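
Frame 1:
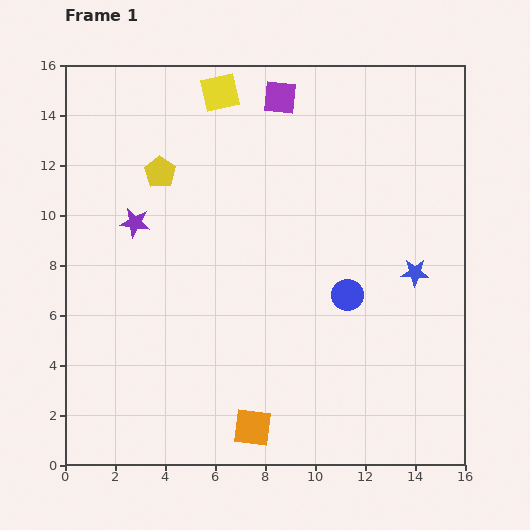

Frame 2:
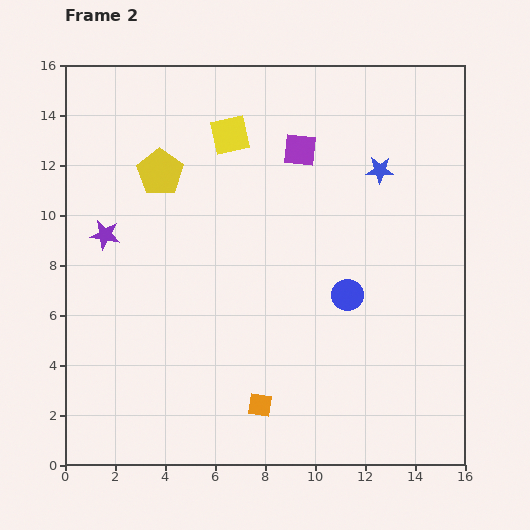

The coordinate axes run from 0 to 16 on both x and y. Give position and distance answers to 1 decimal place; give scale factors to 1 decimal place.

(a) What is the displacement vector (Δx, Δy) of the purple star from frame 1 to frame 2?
(-1.2, -0.5)

The purple star was at (2.8, 9.7) in frame 1 and (1.6, 9.2) in frame 2.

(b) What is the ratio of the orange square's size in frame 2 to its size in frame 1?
0.6×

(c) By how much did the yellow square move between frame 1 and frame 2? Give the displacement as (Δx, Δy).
(0.4, -1.7)

The yellow square was at (6.2, 14.9) in frame 1 and (6.6, 13.2) in frame 2.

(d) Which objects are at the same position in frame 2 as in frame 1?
the yellow pentagon, the blue circle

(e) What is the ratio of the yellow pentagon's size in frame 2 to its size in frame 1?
1.5×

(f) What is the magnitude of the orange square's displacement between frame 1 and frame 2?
0.9

The orange square moved from (7.5, 1.5) to (7.8, 2.4), a distance of √(0.3² + 0.9²) ≈ 0.9.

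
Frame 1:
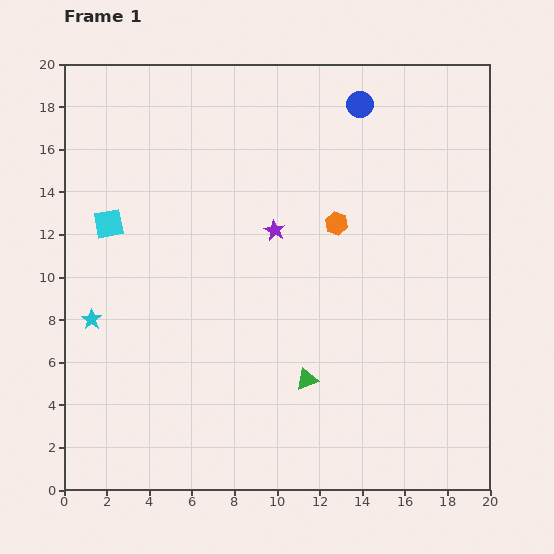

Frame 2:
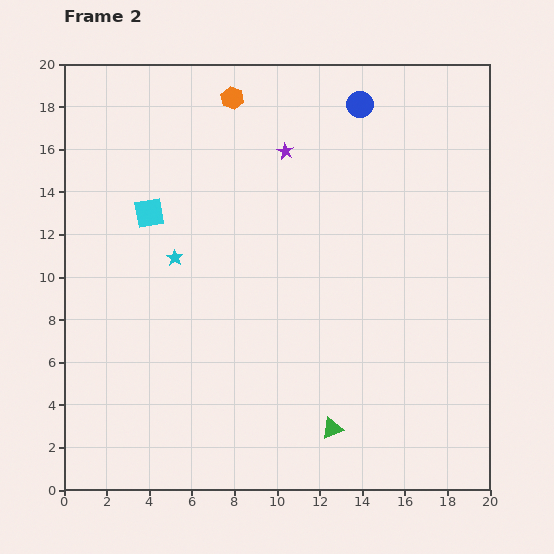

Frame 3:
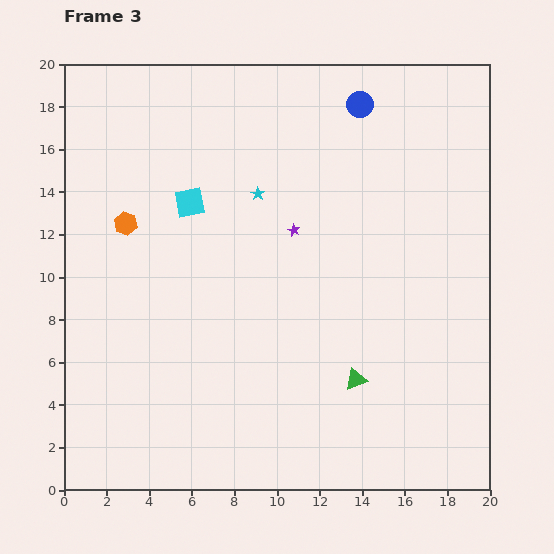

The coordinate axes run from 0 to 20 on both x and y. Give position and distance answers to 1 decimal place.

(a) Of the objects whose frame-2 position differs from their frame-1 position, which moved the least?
the cyan square

(moved 2.0)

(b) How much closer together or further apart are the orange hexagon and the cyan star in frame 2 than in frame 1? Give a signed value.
-4.3

Distance in frame 1: 12.3. Distance in frame 2: 8.0.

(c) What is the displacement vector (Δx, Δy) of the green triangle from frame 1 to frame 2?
(1.2, -2.3)

The green triangle was at (11.4, 5.2) in frame 1 and (12.6, 2.9) in frame 2.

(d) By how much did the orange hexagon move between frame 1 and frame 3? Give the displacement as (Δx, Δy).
(-9.9, 0.0)

The orange hexagon was at (12.8, 12.5) in frame 1 and (2.9, 12.5) in frame 3.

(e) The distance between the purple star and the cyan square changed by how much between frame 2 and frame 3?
-1.9

Distance in frame 2: 7.0. Distance in frame 3: 5.1.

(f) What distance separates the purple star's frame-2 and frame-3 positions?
3.7

The purple star moved from (10.4, 15.9) to (10.8, 12.2), a distance of √(0.4² + 3.7²) ≈ 3.7.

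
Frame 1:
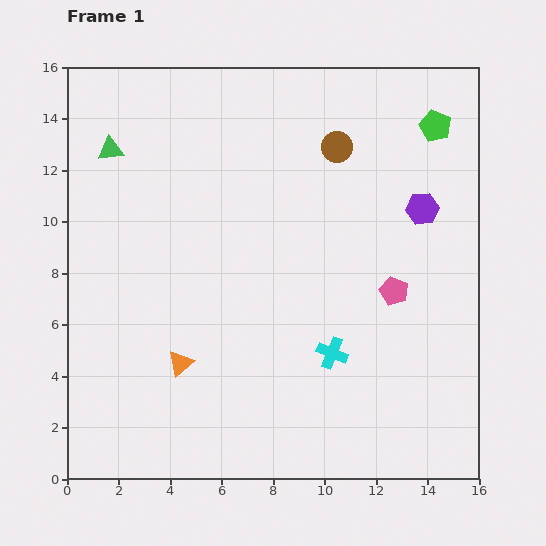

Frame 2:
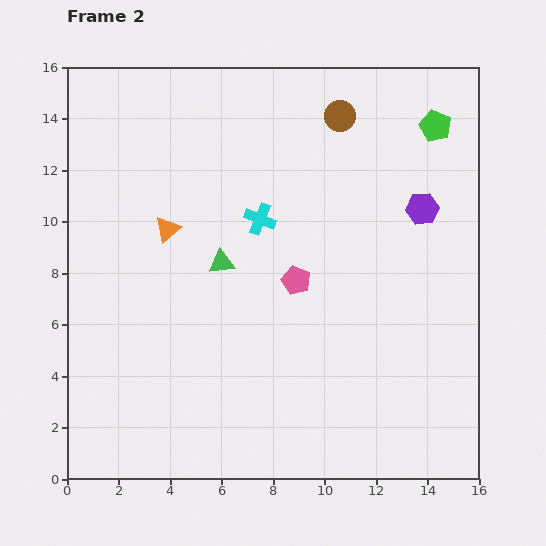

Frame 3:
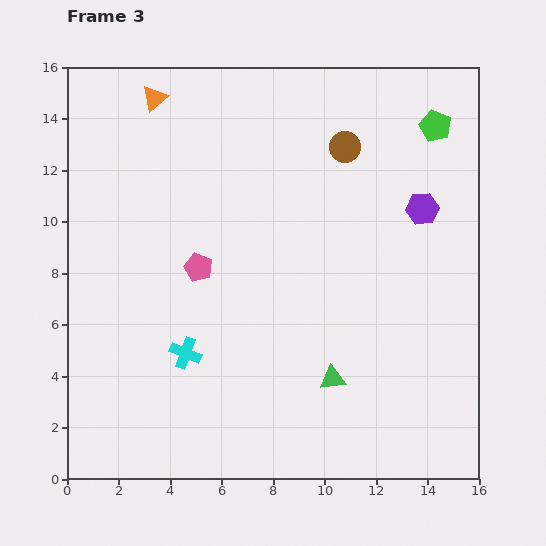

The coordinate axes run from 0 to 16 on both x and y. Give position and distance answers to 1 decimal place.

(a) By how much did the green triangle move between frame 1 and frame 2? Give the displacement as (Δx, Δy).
(4.3, -4.4)

The green triangle was at (1.7, 12.8) in frame 1 and (6.0, 8.4) in frame 2.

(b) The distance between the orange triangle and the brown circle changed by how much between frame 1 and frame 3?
-2.8

Distance in frame 1: 10.4. Distance in frame 3: 7.6.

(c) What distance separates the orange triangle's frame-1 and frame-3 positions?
10.3

The orange triangle moved from (4.4, 4.5) to (3.4, 14.8), a distance of √(1.0² + 10.3²) ≈ 10.3.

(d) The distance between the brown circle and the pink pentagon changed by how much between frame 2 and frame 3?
+0.8

Distance in frame 2: 6.6. Distance in frame 3: 7.4.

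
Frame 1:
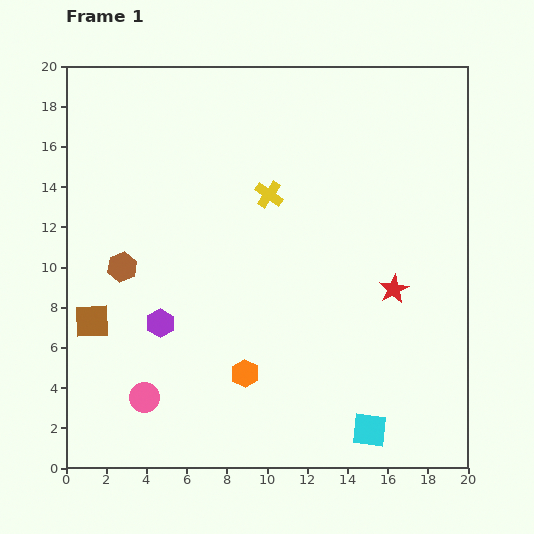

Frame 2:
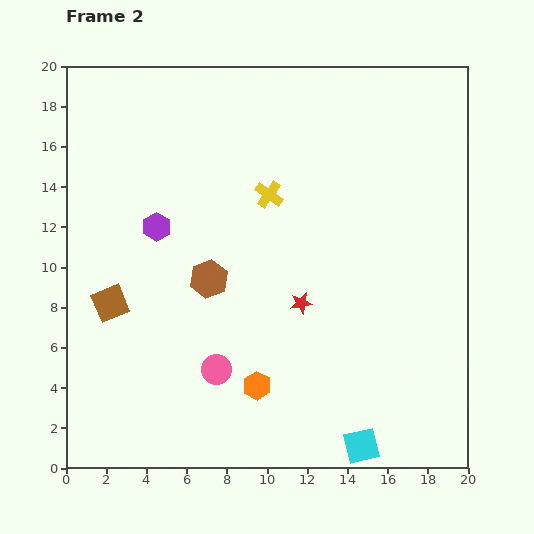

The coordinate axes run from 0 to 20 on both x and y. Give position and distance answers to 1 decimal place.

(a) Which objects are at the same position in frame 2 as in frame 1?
the yellow cross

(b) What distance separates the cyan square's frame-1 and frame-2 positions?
0.9

The cyan square moved from (15.1, 1.9) to (14.7, 1.1), a distance of √(0.4² + 0.8²) ≈ 0.9.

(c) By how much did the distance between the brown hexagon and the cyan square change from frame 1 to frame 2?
-3.4

Distance in frame 1: 14.7. Distance in frame 2: 11.3.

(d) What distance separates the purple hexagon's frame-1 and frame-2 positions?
4.8

The purple hexagon moved from (4.7, 7.2) to (4.5, 12.0), a distance of √(0.2² + 4.8²) ≈ 4.8.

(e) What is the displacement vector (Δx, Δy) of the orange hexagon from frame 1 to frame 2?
(0.6, -0.6)

The orange hexagon was at (8.9, 4.7) in frame 1 and (9.5, 4.1) in frame 2.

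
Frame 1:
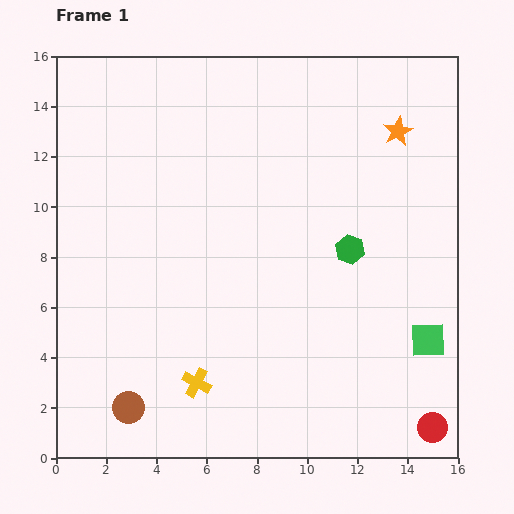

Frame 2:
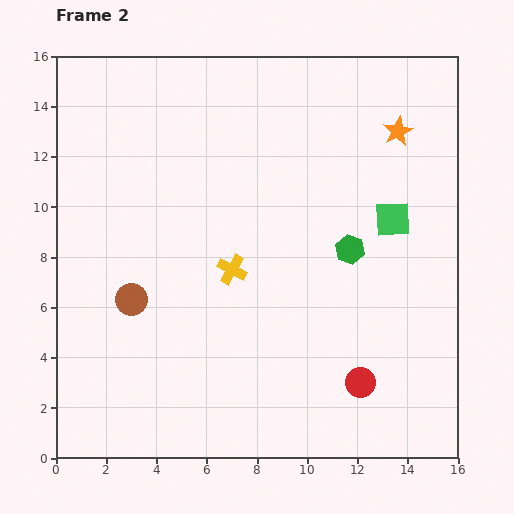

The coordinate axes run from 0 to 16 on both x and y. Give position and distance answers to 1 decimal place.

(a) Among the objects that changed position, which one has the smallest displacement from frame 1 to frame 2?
the red circle

(moved 3.4)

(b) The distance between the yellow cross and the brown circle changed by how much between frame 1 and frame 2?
+1.3

Distance in frame 1: 2.9. Distance in frame 2: 4.2.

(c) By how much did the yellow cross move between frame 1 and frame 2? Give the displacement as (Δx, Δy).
(1.4, 4.5)

The yellow cross was at (5.6, 3.0) in frame 1 and (7.0, 7.5) in frame 2.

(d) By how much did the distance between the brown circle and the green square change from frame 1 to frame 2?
-1.3

Distance in frame 1: 12.2. Distance in frame 2: 10.9.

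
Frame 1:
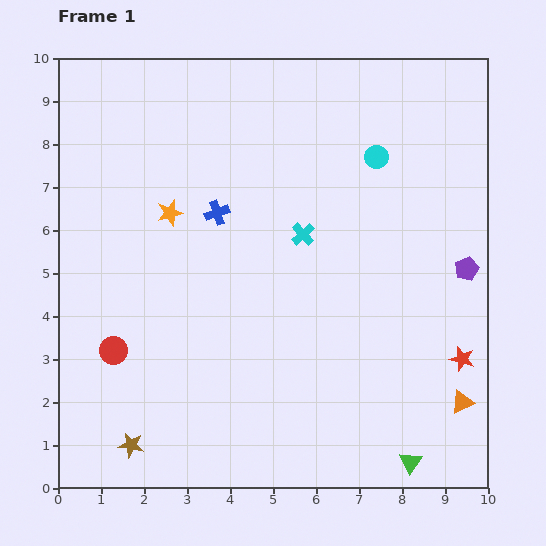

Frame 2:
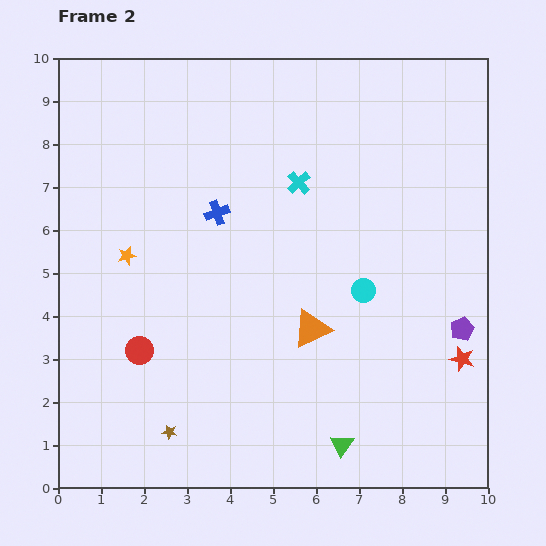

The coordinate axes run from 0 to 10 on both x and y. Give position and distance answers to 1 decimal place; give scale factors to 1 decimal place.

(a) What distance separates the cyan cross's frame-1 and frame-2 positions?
1.2

The cyan cross moved from (5.7, 5.9) to (5.6, 7.1), a distance of √(0.1² + 1.2²) ≈ 1.2.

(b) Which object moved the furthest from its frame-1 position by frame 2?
the orange triangle

(moved 3.9; next 3.1)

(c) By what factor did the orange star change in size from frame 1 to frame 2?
0.7×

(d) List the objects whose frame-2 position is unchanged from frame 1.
the red star, the blue cross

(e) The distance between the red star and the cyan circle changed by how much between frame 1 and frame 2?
-2.3

Distance in frame 1: 5.1. Distance in frame 2: 2.8.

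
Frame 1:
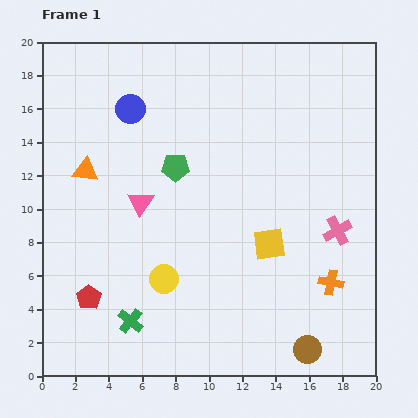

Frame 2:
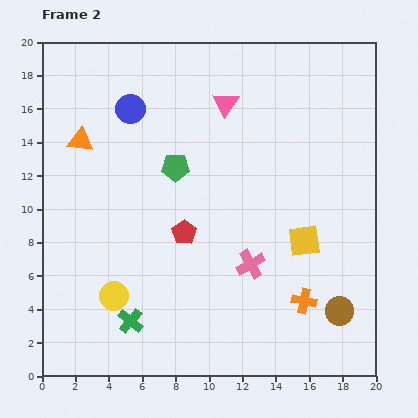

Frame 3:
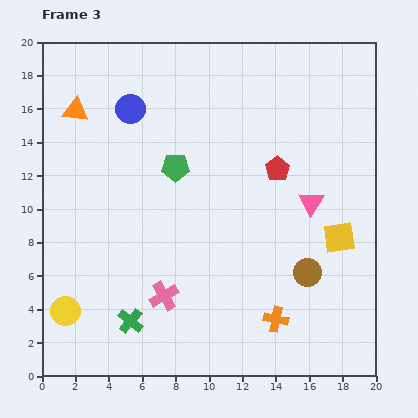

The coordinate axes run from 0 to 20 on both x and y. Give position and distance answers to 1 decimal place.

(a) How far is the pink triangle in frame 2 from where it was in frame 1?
7.8

The pink triangle moved from (5.9, 10.4) to (11.0, 16.3), a distance of √(5.1² + 5.9²) ≈ 7.8.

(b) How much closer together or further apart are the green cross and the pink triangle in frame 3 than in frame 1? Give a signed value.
+5.8

Distance in frame 1: 7.1. Distance in frame 3: 12.9.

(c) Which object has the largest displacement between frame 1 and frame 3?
the red pentagon

(moved 13.7; next 11.1)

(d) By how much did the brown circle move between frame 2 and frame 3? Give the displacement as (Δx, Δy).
(-1.9, 2.3)

The brown circle was at (17.8, 3.9) in frame 2 and (15.9, 6.2) in frame 3.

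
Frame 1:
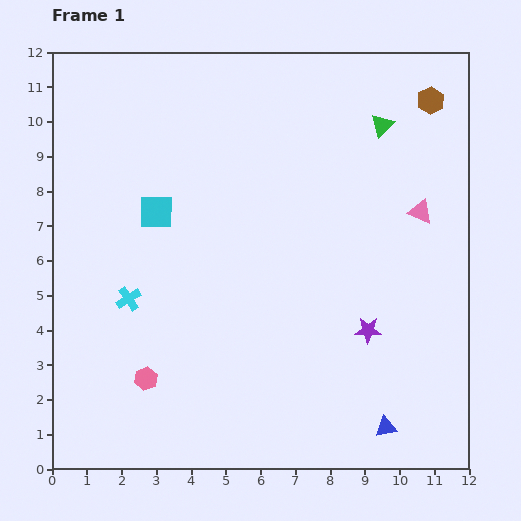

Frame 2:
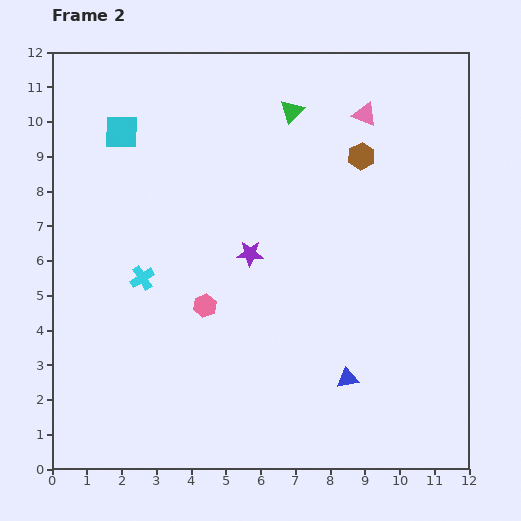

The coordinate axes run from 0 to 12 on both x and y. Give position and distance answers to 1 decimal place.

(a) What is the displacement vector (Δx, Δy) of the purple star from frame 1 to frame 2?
(-3.4, 2.2)

The purple star was at (9.1, 4.0) in frame 1 and (5.7, 6.2) in frame 2.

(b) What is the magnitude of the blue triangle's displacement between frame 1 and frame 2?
1.8

The blue triangle moved from (9.6, 1.2) to (8.5, 2.6), a distance of √(1.1² + 1.4²) ≈ 1.8.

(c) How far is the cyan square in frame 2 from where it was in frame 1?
2.5

The cyan square moved from (3.0, 7.4) to (2.0, 9.7), a distance of √(1.0² + 2.3²) ≈ 2.5.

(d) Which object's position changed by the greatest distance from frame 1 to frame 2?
the purple star

(moved 4.0; next 3.2)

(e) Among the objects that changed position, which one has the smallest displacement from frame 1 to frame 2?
the cyan cross

(moved 0.7)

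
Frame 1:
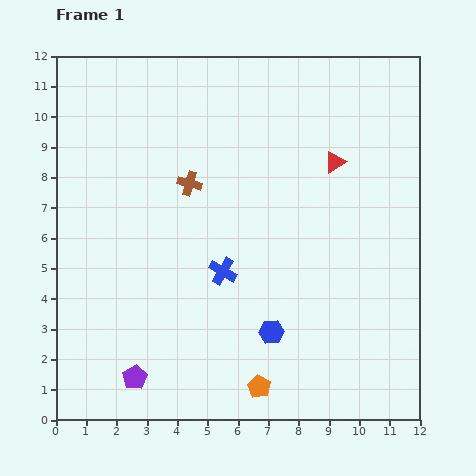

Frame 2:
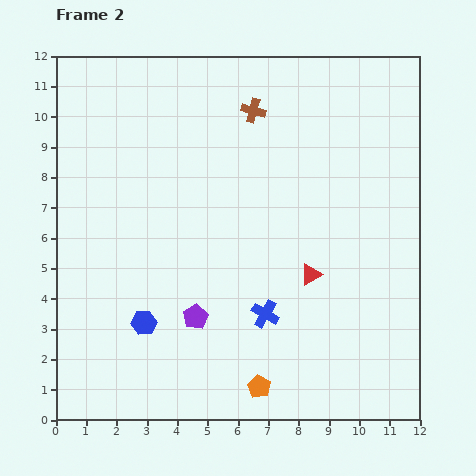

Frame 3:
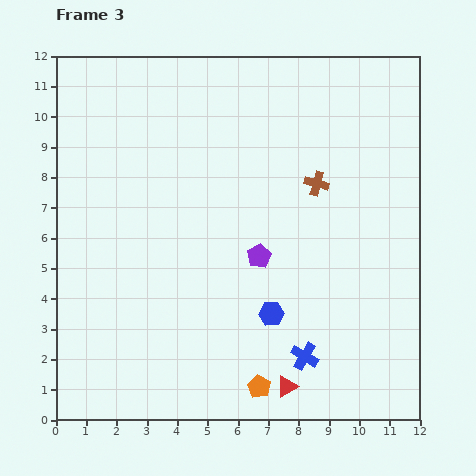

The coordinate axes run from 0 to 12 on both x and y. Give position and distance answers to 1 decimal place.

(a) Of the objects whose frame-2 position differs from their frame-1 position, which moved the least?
the blue cross

(moved 2.0)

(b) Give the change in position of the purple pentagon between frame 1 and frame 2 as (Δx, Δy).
(2.0, 2.0)

The purple pentagon was at (2.6, 1.4) in frame 1 and (4.6, 3.4) in frame 2.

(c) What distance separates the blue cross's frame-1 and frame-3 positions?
3.9

The blue cross moved from (5.5, 4.9) to (8.2, 2.1), a distance of √(2.7² + 2.8²) ≈ 3.9.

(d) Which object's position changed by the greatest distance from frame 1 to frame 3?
the red triangle

(moved 7.6; next 5.7)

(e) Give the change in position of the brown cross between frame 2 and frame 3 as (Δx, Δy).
(2.1, -2.4)

The brown cross was at (6.5, 10.2) in frame 2 and (8.6, 7.8) in frame 3.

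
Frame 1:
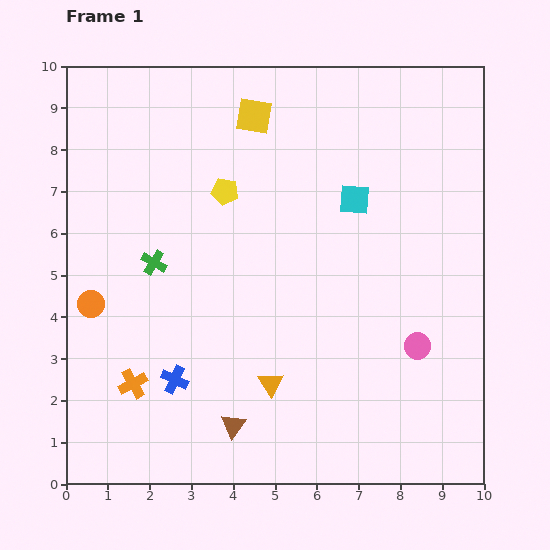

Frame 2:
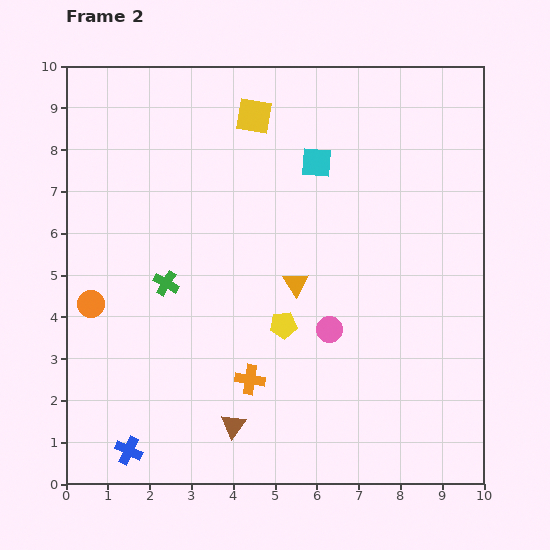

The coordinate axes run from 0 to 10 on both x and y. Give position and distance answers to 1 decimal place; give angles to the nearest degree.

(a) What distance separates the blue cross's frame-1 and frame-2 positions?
2.0

The blue cross moved from (2.6, 2.5) to (1.5, 0.8), a distance of √(1.1² + 1.7²) ≈ 2.0.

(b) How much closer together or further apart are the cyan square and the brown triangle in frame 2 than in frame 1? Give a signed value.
+0.5

Distance in frame 1: 6.1. Distance in frame 2: 6.6.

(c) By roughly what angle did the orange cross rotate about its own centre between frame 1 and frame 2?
38° clockwise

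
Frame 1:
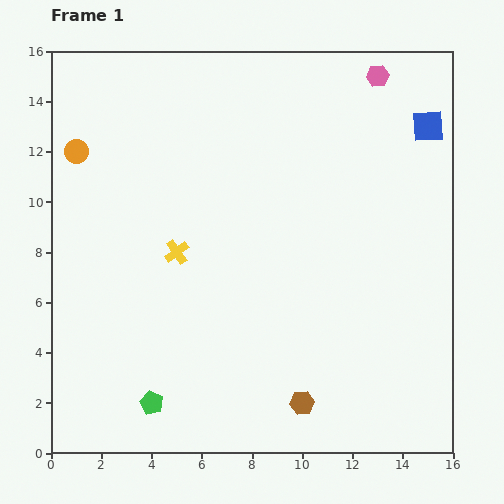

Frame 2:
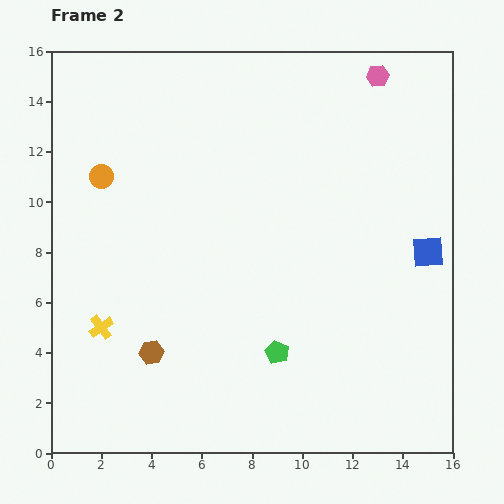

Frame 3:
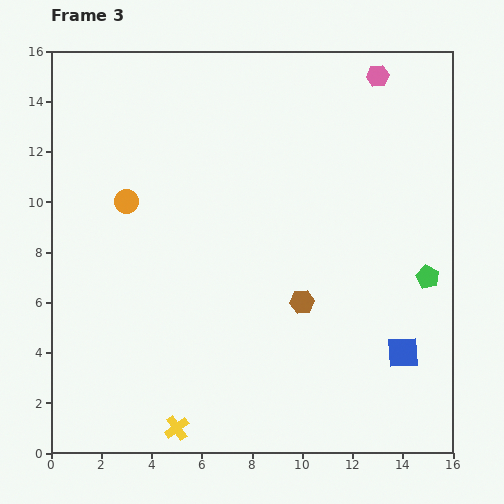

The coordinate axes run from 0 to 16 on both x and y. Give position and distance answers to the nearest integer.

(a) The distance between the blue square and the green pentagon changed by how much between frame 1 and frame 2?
-9

Distance in frame 1: 16. Distance in frame 2: 7.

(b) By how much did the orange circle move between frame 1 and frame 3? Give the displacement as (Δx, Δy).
(2, -2)

The orange circle was at (1, 12) in frame 1 and (3, 10) in frame 3.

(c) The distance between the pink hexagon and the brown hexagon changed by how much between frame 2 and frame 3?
-5

Distance in frame 2: 14. Distance in frame 3: 9.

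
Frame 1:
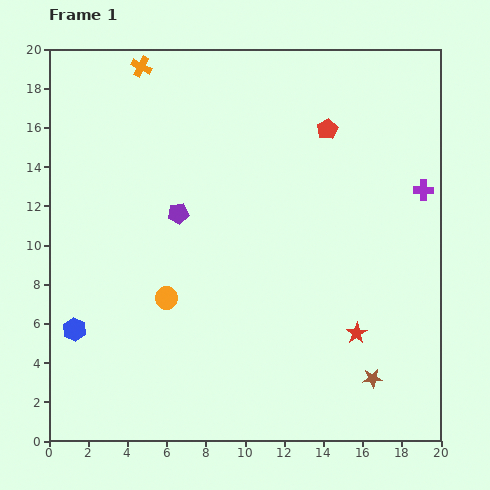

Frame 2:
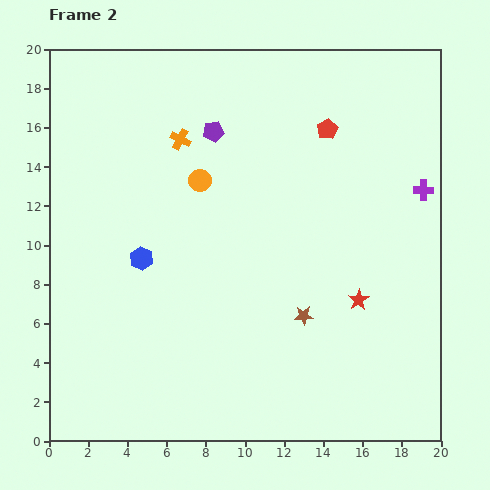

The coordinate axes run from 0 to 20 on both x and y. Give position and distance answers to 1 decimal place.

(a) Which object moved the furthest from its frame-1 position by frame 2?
the orange circle

(moved 6.2; next 5.0)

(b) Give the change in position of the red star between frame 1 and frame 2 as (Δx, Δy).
(0.1, 1.7)

The red star was at (15.7, 5.5) in frame 1 and (15.8, 7.2) in frame 2.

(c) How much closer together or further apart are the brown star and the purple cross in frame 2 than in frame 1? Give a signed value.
-1.1

Distance in frame 1: 9.9. Distance in frame 2: 8.8.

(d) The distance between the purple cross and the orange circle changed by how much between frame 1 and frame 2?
-2.8

Distance in frame 1: 14.2. Distance in frame 2: 11.4.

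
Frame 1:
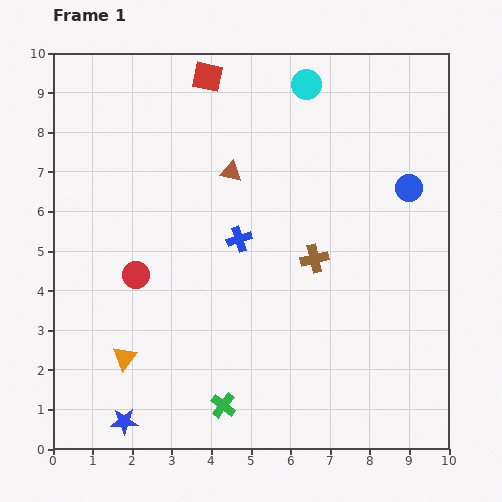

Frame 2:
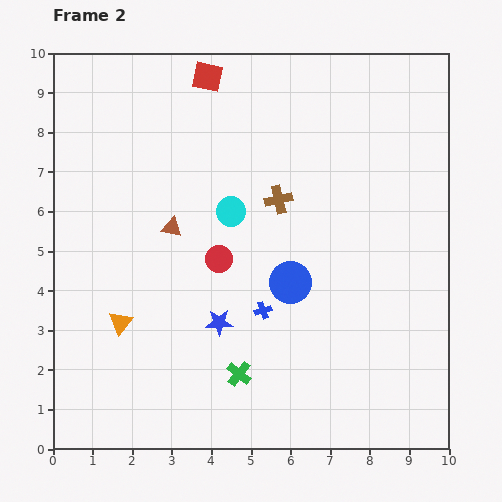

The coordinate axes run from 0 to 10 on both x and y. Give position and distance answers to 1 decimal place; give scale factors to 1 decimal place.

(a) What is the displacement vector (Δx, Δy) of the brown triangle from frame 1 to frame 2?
(-1.5, -1.4)

The brown triangle was at (4.5, 7.0) in frame 1 and (3.0, 5.6) in frame 2.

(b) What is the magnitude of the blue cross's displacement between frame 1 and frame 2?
1.9

The blue cross moved from (4.7, 5.3) to (5.3, 3.5), a distance of √(0.6² + 1.8²) ≈ 1.9.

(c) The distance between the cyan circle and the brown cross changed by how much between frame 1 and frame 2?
-3.2

Distance in frame 1: 4.4. Distance in frame 2: 1.2.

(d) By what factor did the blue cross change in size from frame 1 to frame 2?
0.7×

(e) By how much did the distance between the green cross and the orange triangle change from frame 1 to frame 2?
+0.5

Distance in frame 1: 2.8. Distance in frame 2: 3.3.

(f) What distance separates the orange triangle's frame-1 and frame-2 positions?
0.9

The orange triangle moved from (1.8, 2.3) to (1.7, 3.2), a distance of √(0.1² + 0.9²) ≈ 0.9.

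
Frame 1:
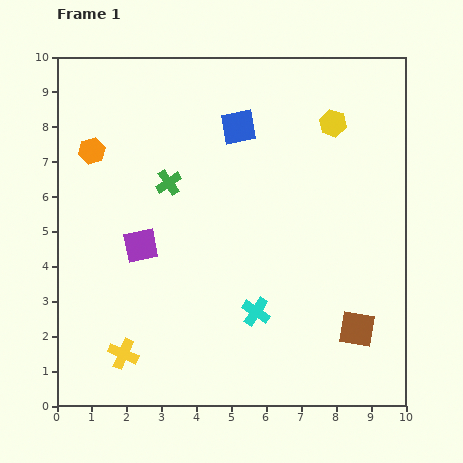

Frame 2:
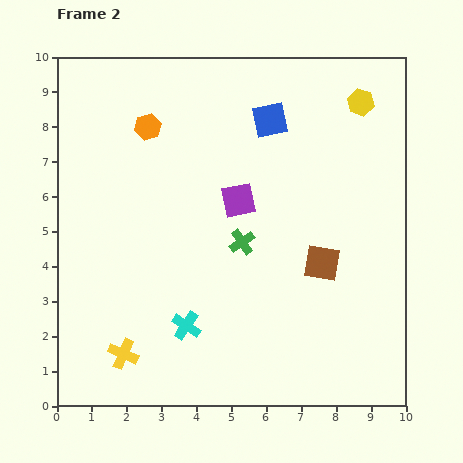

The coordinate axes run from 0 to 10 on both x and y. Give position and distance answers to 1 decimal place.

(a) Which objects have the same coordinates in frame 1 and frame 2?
the yellow cross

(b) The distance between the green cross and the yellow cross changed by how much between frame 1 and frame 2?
-0.4

Distance in frame 1: 5.1. Distance in frame 2: 4.7.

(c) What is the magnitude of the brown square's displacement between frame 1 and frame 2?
2.1

The brown square moved from (8.6, 2.2) to (7.6, 4.1), a distance of √(1.0² + 1.9²) ≈ 2.1.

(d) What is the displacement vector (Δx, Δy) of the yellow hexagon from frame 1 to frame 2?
(0.8, 0.6)

The yellow hexagon was at (7.9, 8.1) in frame 1 and (8.7, 8.7) in frame 2.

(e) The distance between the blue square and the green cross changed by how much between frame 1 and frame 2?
+1.0

Distance in frame 1: 2.6. Distance in frame 2: 3.6.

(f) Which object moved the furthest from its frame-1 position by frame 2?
the purple square

(moved 3.1; next 2.7)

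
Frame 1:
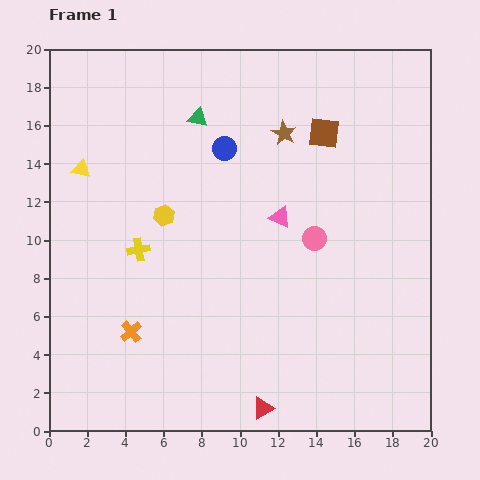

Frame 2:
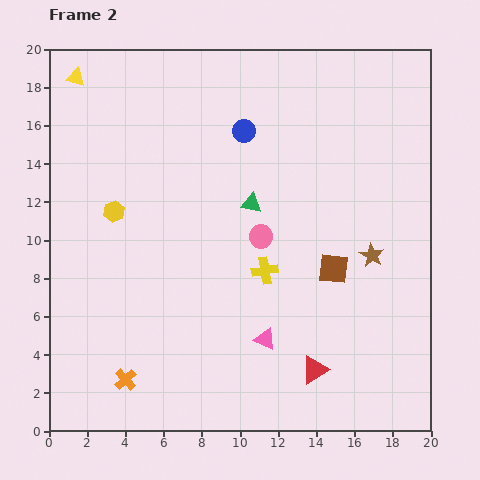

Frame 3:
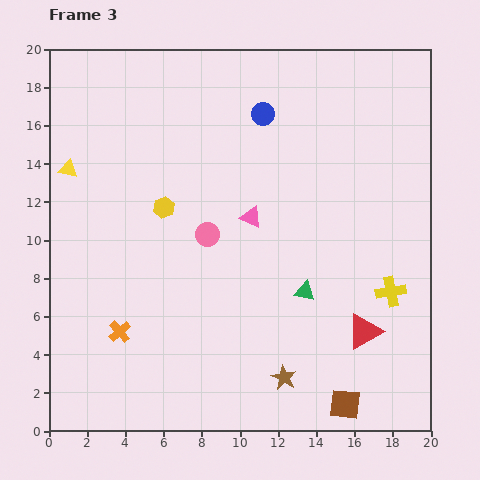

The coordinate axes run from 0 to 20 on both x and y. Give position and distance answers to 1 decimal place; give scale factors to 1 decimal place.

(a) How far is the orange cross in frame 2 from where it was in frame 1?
2.5

The orange cross moved from (4.3, 5.2) to (4.0, 2.7), a distance of √(0.3² + 2.5²) ≈ 2.5.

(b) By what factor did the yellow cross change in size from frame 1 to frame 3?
1.3×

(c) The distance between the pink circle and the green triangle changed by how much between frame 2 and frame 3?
+4.1

Distance in frame 2: 1.8. Distance in frame 3: 5.9.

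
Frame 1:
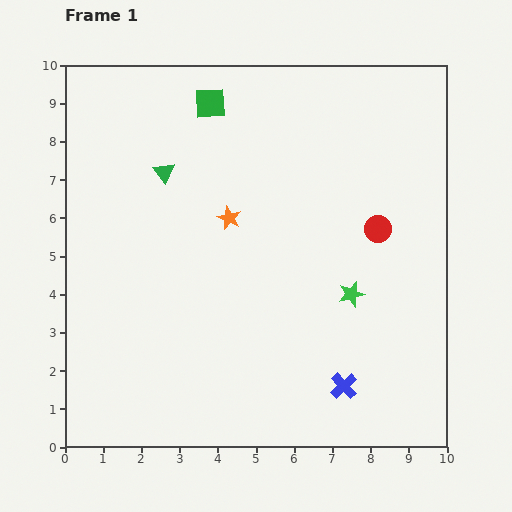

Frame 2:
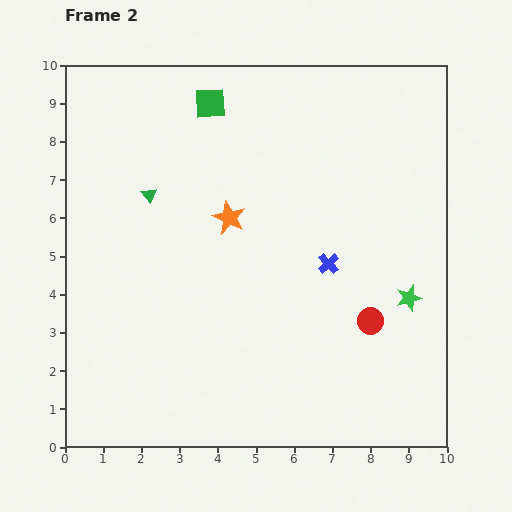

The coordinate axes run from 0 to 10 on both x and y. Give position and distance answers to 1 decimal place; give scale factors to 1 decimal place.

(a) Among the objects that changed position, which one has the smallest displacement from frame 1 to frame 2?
the green triangle

(moved 0.7)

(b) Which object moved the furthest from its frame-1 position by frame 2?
the blue cross

(moved 3.2; next 2.4)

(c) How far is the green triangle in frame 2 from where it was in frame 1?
0.7

The green triangle moved from (2.6, 7.2) to (2.2, 6.6), a distance of √(0.4² + 0.6²) ≈ 0.7.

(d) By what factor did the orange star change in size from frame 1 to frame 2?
1.4×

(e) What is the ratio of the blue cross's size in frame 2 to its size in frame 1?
0.8×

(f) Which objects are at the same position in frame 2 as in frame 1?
the orange star, the green square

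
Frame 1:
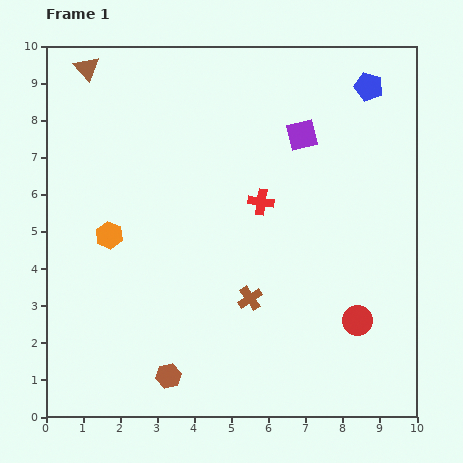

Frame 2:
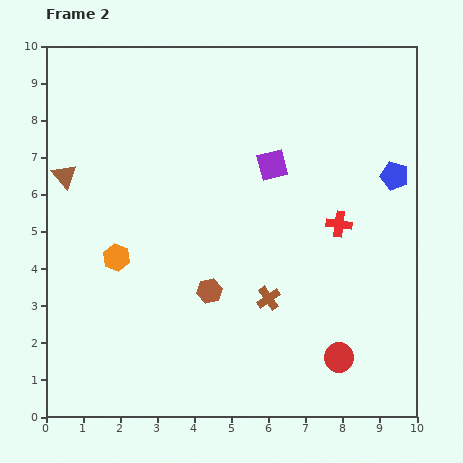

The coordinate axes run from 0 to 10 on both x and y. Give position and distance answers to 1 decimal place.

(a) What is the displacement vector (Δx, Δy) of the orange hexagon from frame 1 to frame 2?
(0.2, -0.6)

The orange hexagon was at (1.7, 4.9) in frame 1 and (1.9, 4.3) in frame 2.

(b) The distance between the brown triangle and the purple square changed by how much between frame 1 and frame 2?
-0.5

Distance in frame 1: 6.1. Distance in frame 2: 5.6.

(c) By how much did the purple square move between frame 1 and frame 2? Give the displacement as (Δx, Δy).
(-0.8, -0.8)

The purple square was at (6.9, 7.6) in frame 1 and (6.1, 6.8) in frame 2.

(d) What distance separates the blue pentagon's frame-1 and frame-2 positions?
2.5

The blue pentagon moved from (8.7, 8.9) to (9.4, 6.5), a distance of √(0.7² + 2.4²) ≈ 2.5.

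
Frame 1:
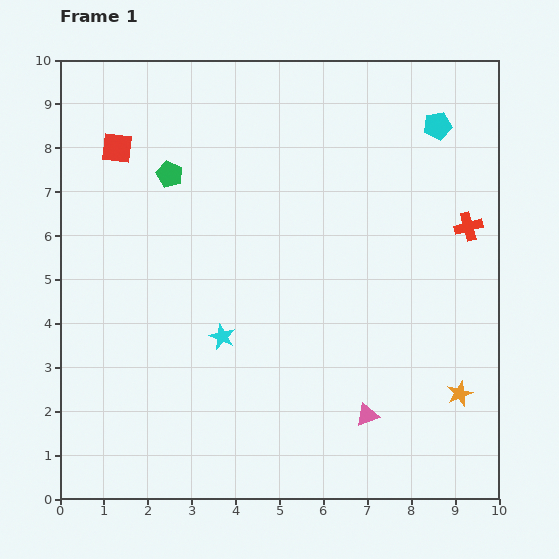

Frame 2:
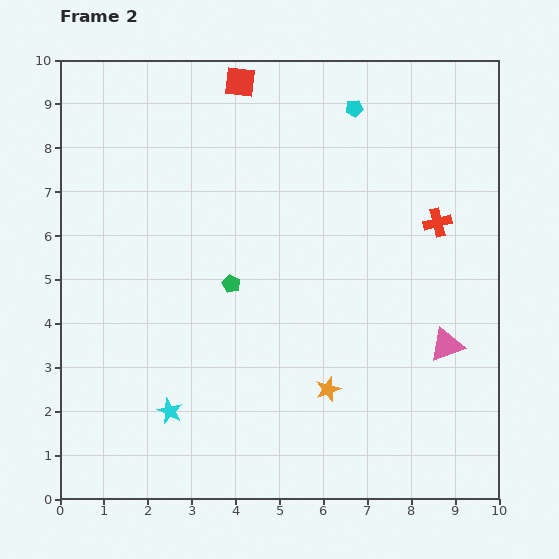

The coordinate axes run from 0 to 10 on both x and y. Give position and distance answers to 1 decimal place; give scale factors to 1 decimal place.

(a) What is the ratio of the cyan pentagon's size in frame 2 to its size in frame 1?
0.6×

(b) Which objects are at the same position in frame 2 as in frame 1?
none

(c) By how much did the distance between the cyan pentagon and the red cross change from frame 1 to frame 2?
+0.8

Distance in frame 1: 2.4. Distance in frame 2: 3.2.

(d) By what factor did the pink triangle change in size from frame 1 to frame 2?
1.5×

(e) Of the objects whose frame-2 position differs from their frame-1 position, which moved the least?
the red cross

(moved 0.7)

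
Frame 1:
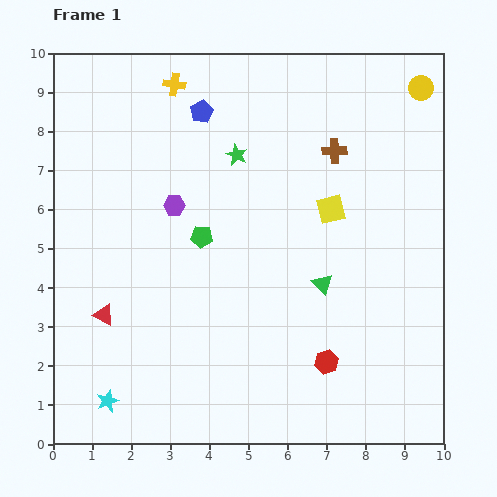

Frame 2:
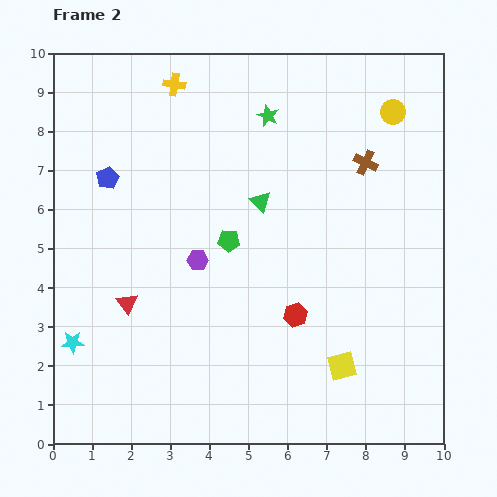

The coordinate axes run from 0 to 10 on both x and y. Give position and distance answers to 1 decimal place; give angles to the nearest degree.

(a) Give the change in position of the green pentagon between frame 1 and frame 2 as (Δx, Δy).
(0.7, -0.1)

The green pentagon was at (3.8, 5.3) in frame 1 and (4.5, 5.2) in frame 2.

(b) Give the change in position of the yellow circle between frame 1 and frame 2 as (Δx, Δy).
(-0.7, -0.6)

The yellow circle was at (9.4, 9.1) in frame 1 and (8.7, 8.5) in frame 2.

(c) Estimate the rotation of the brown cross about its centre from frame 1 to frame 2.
28° clockwise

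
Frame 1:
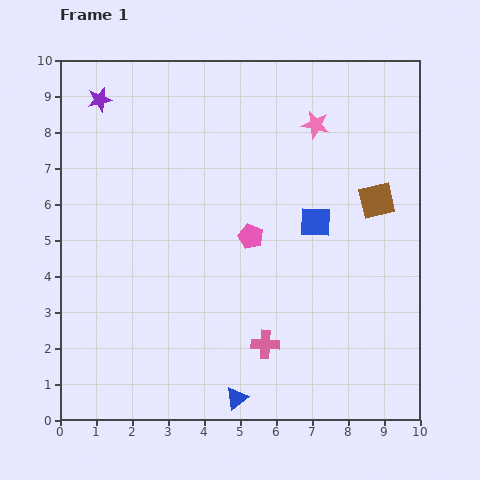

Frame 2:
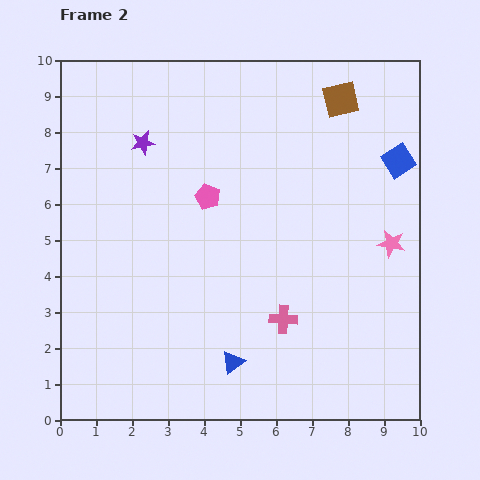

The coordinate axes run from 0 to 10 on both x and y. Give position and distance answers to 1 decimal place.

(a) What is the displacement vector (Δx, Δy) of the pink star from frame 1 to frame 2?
(2.1, -3.3)

The pink star was at (7.1, 8.2) in frame 1 and (9.2, 4.9) in frame 2.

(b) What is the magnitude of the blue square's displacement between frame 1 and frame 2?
2.9

The blue square moved from (7.1, 5.5) to (9.4, 7.2), a distance of √(2.3² + 1.7²) ≈ 2.9.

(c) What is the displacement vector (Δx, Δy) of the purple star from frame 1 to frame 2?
(1.2, -1.2)

The purple star was at (1.1, 8.9) in frame 1 and (2.3, 7.7) in frame 2.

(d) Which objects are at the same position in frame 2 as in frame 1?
none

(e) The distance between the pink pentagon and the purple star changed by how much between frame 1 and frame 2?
-3.4

Distance in frame 1: 5.7. Distance in frame 2: 2.3.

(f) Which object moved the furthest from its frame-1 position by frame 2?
the pink star

(moved 3.9; next 3.0)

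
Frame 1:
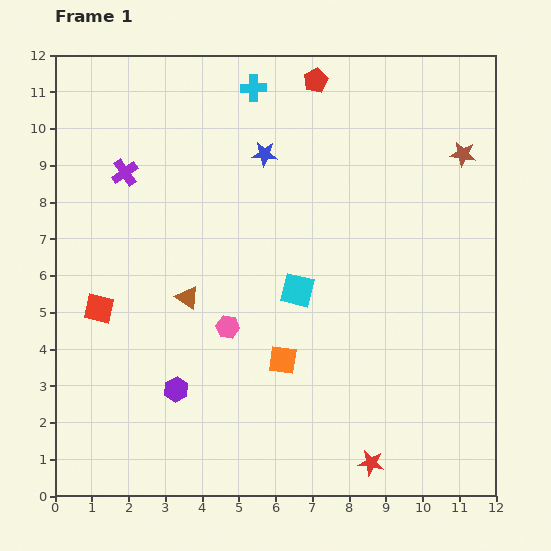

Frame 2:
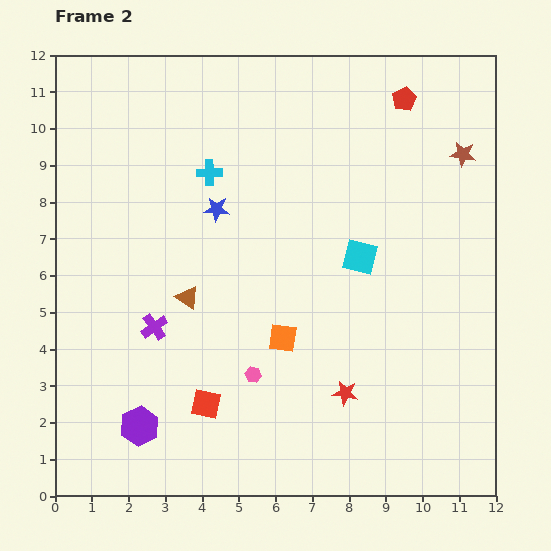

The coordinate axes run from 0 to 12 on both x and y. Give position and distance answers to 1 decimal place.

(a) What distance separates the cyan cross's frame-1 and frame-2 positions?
2.6

The cyan cross moved from (5.4, 11.1) to (4.2, 8.8), a distance of √(1.2² + 2.3²) ≈ 2.6.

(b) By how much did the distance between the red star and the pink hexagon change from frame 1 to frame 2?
-2.9

Distance in frame 1: 5.4. Distance in frame 2: 2.5.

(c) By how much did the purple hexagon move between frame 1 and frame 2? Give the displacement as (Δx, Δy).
(-1.0, -1.0)

The purple hexagon was at (3.3, 2.9) in frame 1 and (2.3, 1.9) in frame 2.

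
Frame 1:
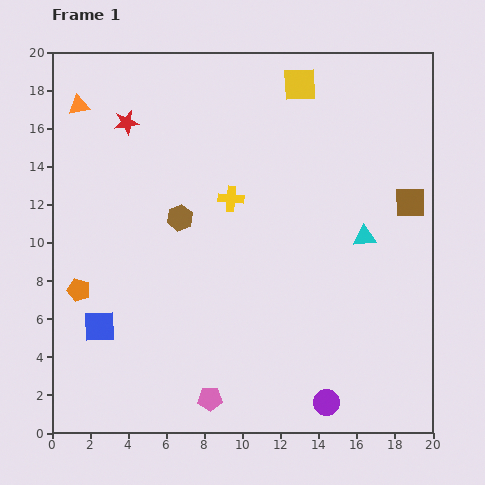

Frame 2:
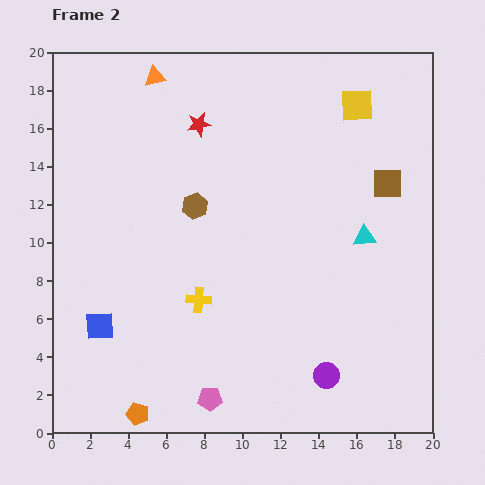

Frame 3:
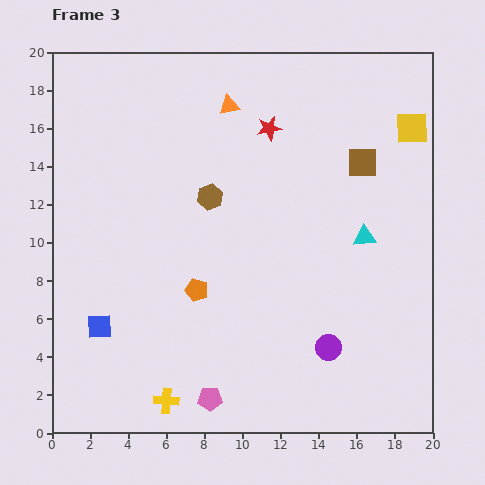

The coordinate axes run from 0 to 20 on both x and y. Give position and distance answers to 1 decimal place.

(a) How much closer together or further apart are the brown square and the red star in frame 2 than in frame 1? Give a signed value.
-5.1

Distance in frame 1: 15.5. Distance in frame 2: 10.4.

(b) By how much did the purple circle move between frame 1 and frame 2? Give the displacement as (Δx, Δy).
(0.0, 1.4)

The purple circle was at (14.4, 1.6) in frame 1 and (14.4, 3.0) in frame 2.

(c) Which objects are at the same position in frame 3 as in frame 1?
the pink pentagon, the cyan triangle, the blue square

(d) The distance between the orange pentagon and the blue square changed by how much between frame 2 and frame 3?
+0.4

Distance in frame 2: 5.0. Distance in frame 3: 5.4.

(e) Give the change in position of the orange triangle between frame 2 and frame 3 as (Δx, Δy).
(3.9, -1.5)

The orange triangle was at (5.4, 18.7) in frame 2 and (9.3, 17.2) in frame 3.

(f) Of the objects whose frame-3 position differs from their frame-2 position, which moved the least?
the brown hexagon

(moved 0.9)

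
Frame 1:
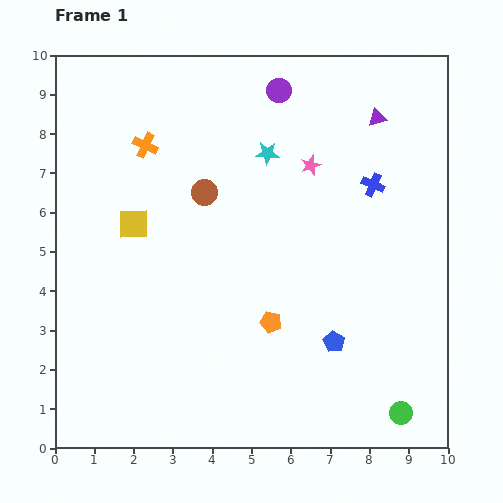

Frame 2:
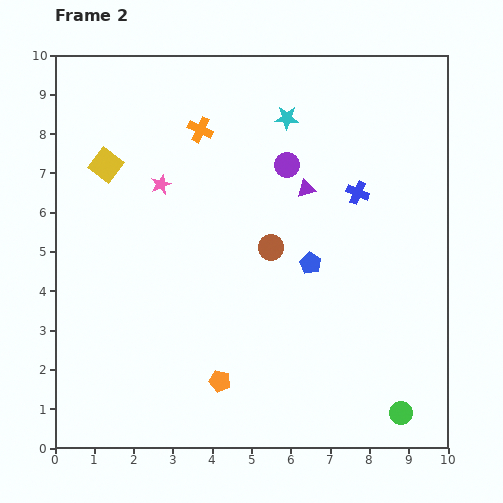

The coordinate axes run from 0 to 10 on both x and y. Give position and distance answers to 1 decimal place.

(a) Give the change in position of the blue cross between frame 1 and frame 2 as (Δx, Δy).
(-0.4, -0.2)

The blue cross was at (8.1, 6.7) in frame 1 and (7.7, 6.5) in frame 2.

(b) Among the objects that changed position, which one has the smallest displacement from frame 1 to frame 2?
the blue cross

(moved 0.4)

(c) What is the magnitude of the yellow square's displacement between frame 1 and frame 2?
1.7

The yellow square moved from (2.0, 5.7) to (1.3, 7.2), a distance of √(0.7² + 1.5²) ≈ 1.7.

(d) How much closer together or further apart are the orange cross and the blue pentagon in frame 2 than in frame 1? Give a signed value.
-2.5

Distance in frame 1: 6.9. Distance in frame 2: 4.4.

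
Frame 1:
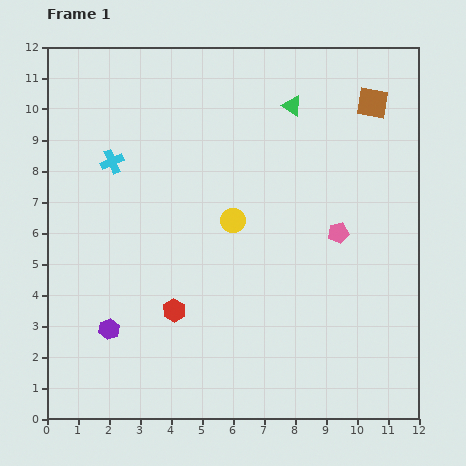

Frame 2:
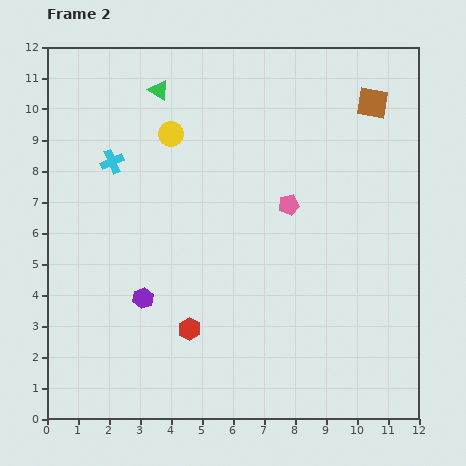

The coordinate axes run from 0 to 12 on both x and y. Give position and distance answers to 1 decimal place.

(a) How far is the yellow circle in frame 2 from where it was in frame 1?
3.4

The yellow circle moved from (6.0, 6.4) to (4.0, 9.2), a distance of √(2.0² + 2.8²) ≈ 3.4.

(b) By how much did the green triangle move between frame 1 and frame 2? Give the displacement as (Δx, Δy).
(-4.3, 0.5)

The green triangle was at (7.9, 10.1) in frame 1 and (3.6, 10.6) in frame 2.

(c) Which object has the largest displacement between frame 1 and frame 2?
the green triangle

(moved 4.3; next 3.4)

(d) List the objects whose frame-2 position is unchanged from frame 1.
the brown square, the cyan cross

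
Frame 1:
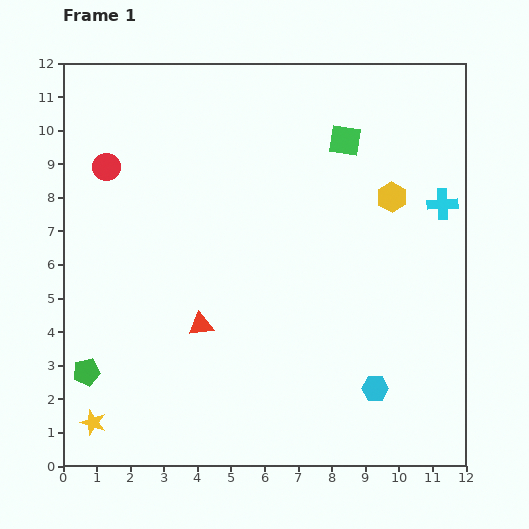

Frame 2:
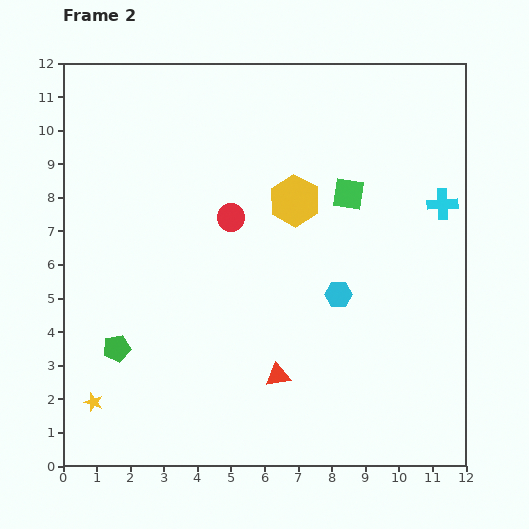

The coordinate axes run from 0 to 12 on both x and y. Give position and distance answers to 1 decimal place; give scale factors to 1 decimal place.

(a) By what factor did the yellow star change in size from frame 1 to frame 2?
0.7×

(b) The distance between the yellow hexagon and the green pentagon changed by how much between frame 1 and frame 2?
-3.6

Distance in frame 1: 10.5. Distance in frame 2: 6.9.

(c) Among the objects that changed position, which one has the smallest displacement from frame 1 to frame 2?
the yellow star

(moved 0.6)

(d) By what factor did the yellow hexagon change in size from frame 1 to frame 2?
1.7×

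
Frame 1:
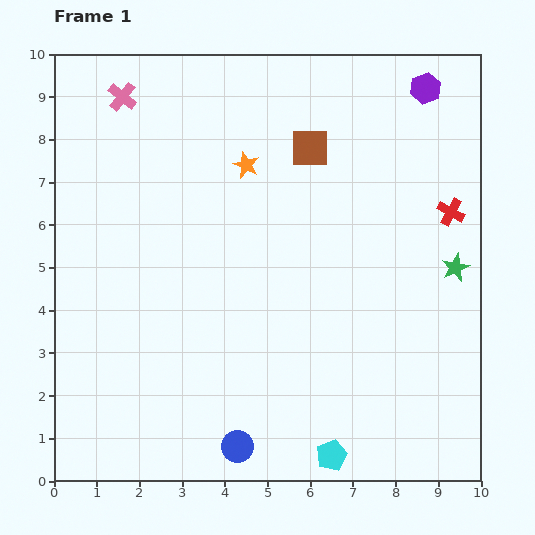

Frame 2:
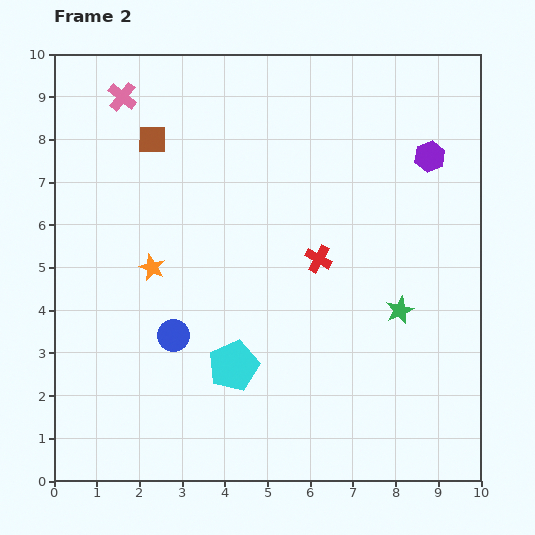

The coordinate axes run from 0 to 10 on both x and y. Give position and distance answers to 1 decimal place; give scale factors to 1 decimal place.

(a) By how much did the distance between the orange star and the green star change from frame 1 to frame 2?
+0.4

Distance in frame 1: 5.5. Distance in frame 2: 5.9.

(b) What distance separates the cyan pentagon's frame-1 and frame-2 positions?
3.1

The cyan pentagon moved from (6.5, 0.6) to (4.2, 2.7), a distance of √(2.3² + 2.1²) ≈ 3.1.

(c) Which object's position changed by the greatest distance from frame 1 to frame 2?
the brown square

(moved 3.7; next 3.3)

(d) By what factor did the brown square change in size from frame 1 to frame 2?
0.7×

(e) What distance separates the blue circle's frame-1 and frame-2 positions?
3.0

The blue circle moved from (4.3, 0.8) to (2.8, 3.4), a distance of √(1.5² + 2.6²) ≈ 3.0.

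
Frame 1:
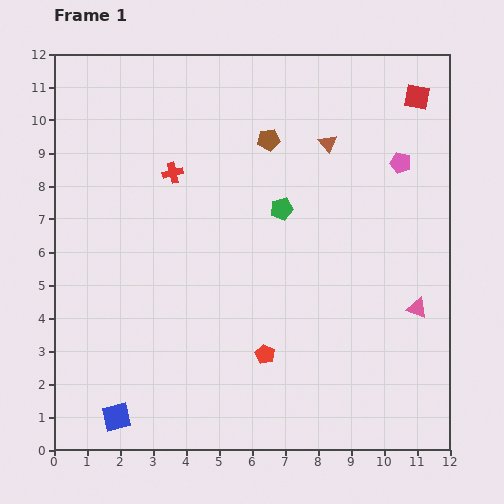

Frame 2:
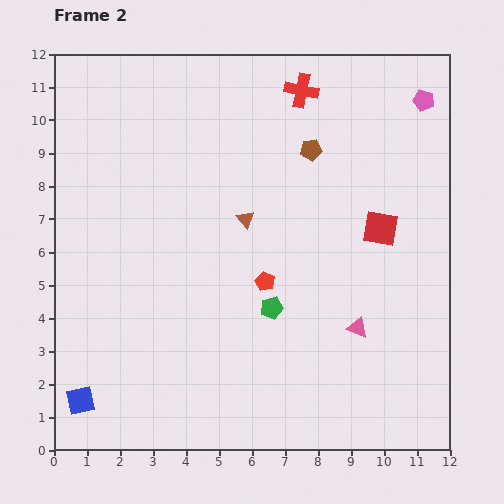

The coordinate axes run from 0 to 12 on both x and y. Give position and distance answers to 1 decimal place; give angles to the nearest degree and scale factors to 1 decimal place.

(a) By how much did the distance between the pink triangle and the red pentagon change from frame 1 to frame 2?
-1.7

Distance in frame 1: 4.8. Distance in frame 2: 3.1.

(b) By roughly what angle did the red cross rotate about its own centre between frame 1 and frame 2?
26° clockwise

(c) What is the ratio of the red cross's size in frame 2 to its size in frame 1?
1.7×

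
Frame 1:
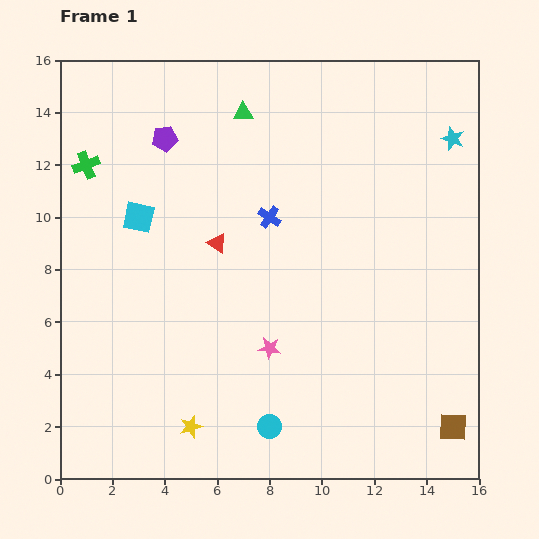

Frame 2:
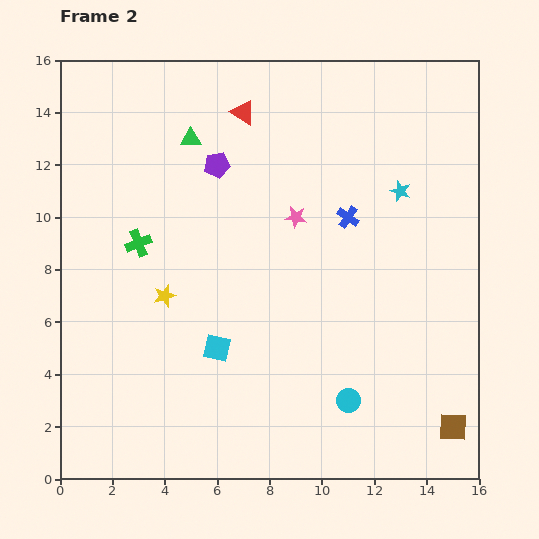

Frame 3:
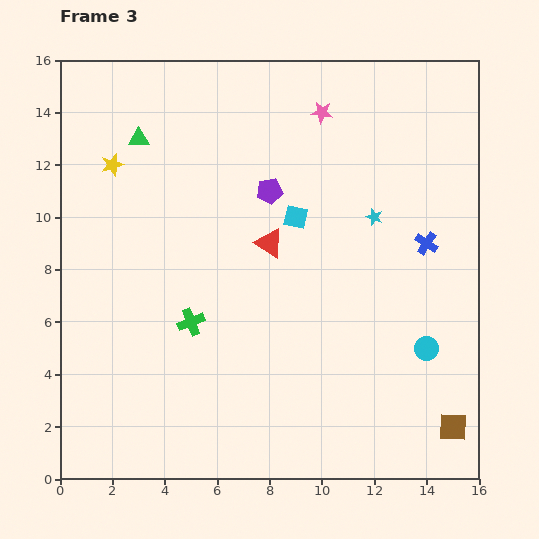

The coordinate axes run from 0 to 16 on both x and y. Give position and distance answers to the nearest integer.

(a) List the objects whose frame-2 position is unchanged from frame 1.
the brown square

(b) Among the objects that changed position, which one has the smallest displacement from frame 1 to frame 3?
the red triangle

(moved 2)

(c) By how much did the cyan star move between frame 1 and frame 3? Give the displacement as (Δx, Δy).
(-3, -3)

The cyan star was at (15, 13) in frame 1 and (12, 10) in frame 3.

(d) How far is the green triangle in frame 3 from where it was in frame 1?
4

The green triangle moved from (7, 14) to (3, 13), a distance of √(4² + 1²) ≈ 4.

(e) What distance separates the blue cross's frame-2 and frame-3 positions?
3

The blue cross moved from (11, 10) to (14, 9), a distance of √(3² + 1²) ≈ 3.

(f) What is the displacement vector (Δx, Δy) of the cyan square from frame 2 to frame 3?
(3, 5)

The cyan square was at (6, 5) in frame 2 and (9, 10) in frame 3.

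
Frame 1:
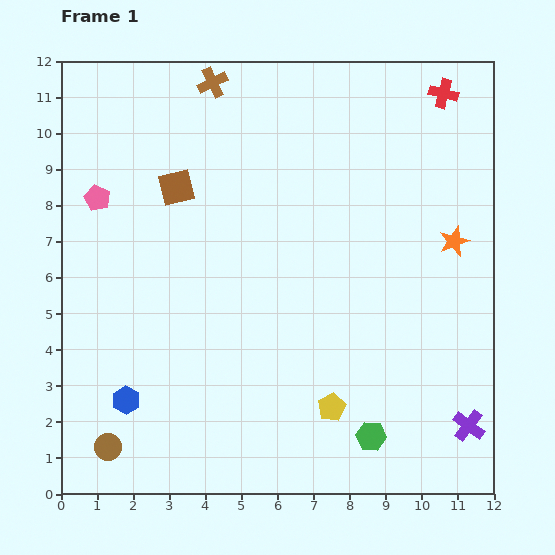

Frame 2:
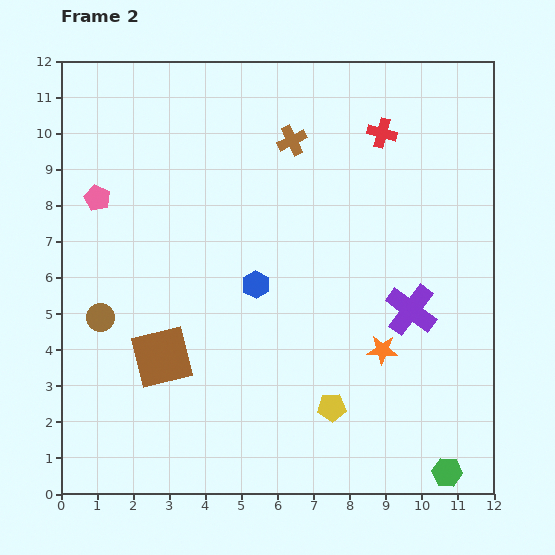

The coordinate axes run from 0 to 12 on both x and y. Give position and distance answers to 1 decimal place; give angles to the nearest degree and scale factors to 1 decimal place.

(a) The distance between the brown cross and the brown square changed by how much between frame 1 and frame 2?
+3.9

Distance in frame 1: 3.1. Distance in frame 2: 7.0.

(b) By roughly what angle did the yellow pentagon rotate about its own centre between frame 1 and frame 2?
25° clockwise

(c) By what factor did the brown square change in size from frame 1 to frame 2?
1.7×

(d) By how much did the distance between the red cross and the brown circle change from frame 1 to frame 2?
-4.2

Distance in frame 1: 13.5. Distance in frame 2: 9.3.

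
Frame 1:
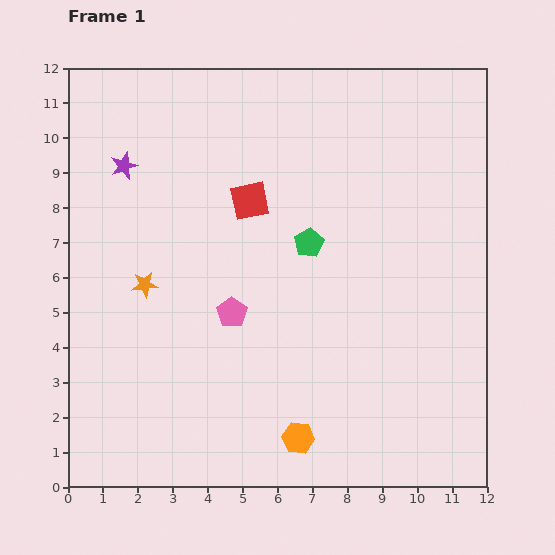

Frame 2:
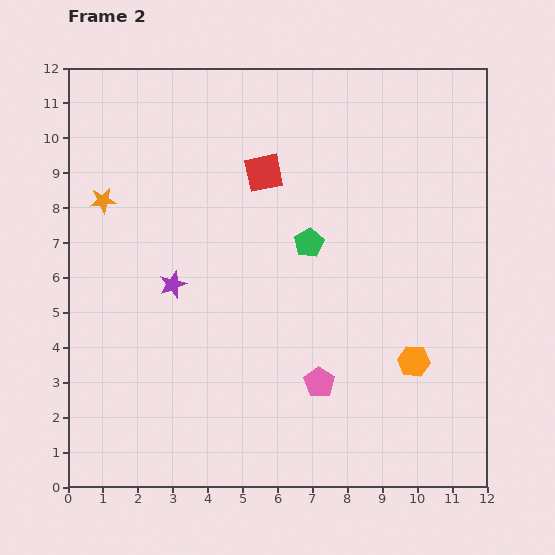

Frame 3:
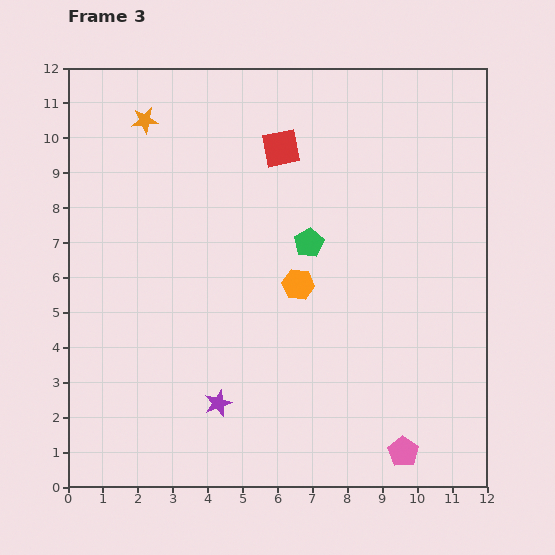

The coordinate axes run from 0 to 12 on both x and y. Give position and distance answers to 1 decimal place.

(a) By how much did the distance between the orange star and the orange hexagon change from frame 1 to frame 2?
+3.8

Distance in frame 1: 6.2. Distance in frame 2: 10.0.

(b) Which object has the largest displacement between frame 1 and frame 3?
the purple star

(moved 7.3; next 6.3)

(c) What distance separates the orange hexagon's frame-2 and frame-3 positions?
4.0

The orange hexagon moved from (9.9, 3.6) to (6.6, 5.8), a distance of √(3.3² + 2.2²) ≈ 4.0.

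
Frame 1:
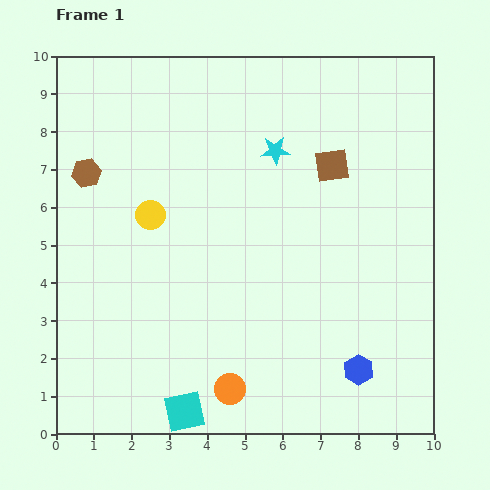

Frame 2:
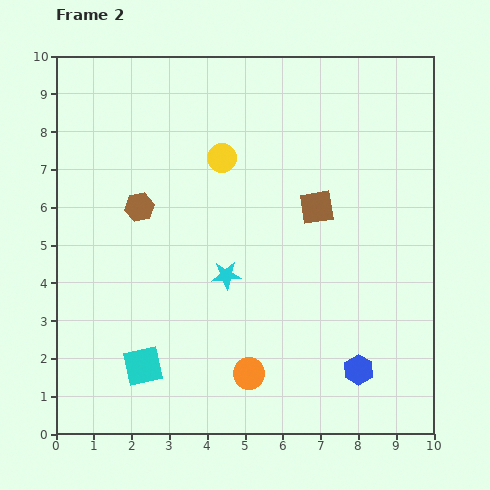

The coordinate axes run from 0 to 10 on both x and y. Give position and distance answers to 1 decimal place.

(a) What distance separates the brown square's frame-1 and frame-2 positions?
1.2

The brown square moved from (7.3, 7.1) to (6.9, 6.0), a distance of √(0.4² + 1.1²) ≈ 1.2.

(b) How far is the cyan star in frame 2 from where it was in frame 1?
3.5

The cyan star moved from (5.8, 7.5) to (4.5, 4.2), a distance of √(1.3² + 3.3²) ≈ 3.5.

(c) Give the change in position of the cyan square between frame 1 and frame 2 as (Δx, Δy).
(-1.1, 1.2)

The cyan square was at (3.4, 0.6) in frame 1 and (2.3, 1.8) in frame 2.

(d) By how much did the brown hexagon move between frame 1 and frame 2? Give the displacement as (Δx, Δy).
(1.4, -0.9)

The brown hexagon was at (0.8, 6.9) in frame 1 and (2.2, 6.0) in frame 2.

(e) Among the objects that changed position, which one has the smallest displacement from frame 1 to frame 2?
the orange circle

(moved 0.6)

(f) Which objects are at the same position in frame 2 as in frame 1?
the blue hexagon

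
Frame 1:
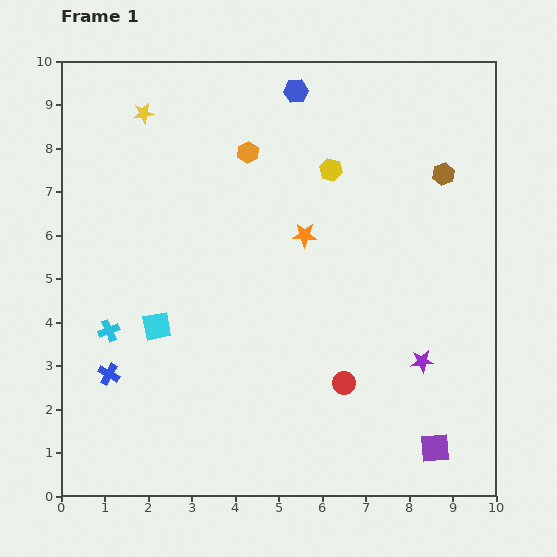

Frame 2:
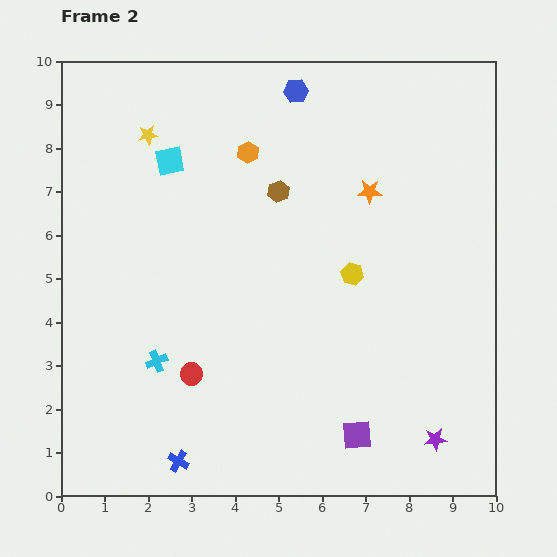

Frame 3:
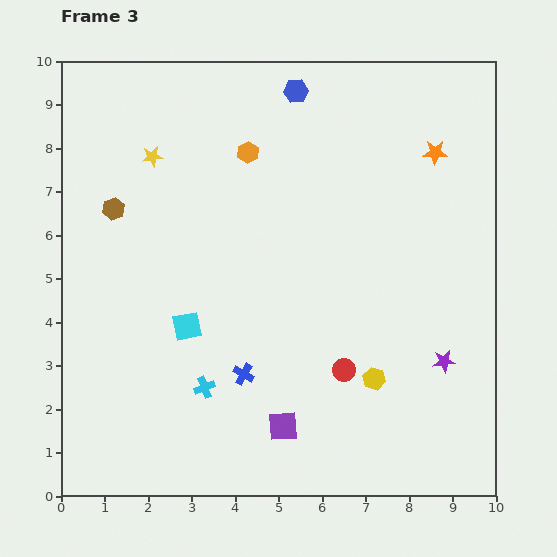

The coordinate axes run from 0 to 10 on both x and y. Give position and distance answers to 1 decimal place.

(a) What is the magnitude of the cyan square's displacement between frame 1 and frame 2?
3.8

The cyan square moved from (2.2, 3.9) to (2.5, 7.7), a distance of √(0.3² + 3.8²) ≈ 3.8.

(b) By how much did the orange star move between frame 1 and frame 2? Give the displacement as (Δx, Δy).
(1.5, 1.0)

The orange star was at (5.6, 6.0) in frame 1 and (7.1, 7.0) in frame 2.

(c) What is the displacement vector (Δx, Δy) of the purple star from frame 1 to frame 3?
(0.5, 0.0)

The purple star was at (8.3, 3.1) in frame 1 and (8.8, 3.1) in frame 3.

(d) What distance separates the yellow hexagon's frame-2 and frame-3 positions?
2.5

The yellow hexagon moved from (6.7, 5.1) to (7.2, 2.7), a distance of √(0.5² + 2.4²) ≈ 2.5.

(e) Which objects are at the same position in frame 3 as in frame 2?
the blue hexagon, the orange hexagon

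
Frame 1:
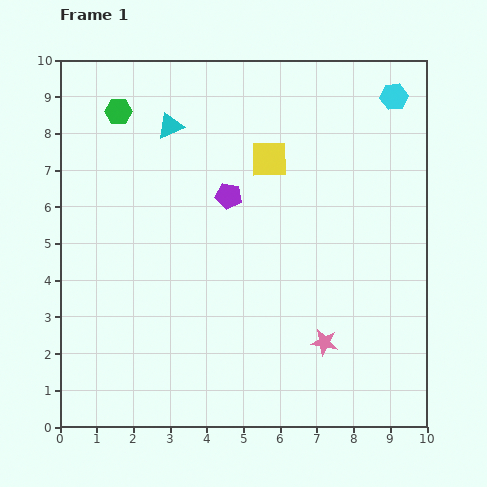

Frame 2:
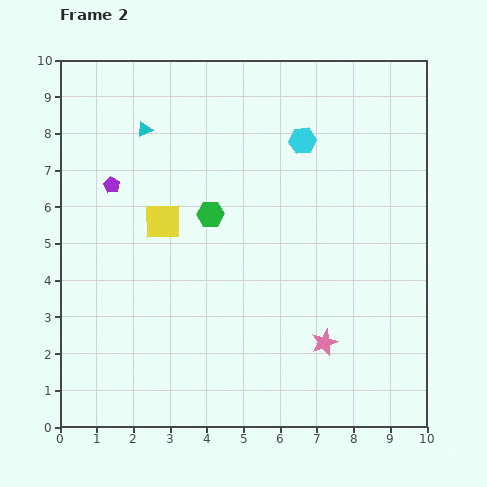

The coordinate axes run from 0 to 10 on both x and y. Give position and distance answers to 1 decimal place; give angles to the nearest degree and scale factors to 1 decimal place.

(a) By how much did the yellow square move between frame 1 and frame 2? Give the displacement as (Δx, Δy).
(-2.9, -1.7)

The yellow square was at (5.7, 7.3) in frame 1 and (2.8, 5.6) in frame 2.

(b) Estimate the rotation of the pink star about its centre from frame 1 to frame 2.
30° counter-clockwise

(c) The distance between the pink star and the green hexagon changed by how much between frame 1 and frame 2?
-3.7

Distance in frame 1: 8.4. Distance in frame 2: 4.7.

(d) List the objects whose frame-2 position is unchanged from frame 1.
the pink star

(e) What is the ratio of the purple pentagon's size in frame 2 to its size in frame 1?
0.6×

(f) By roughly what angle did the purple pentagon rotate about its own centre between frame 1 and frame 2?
19° clockwise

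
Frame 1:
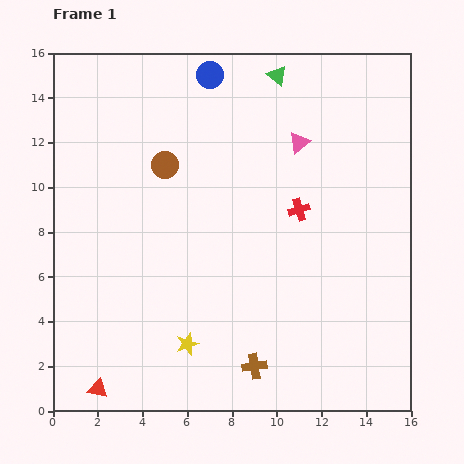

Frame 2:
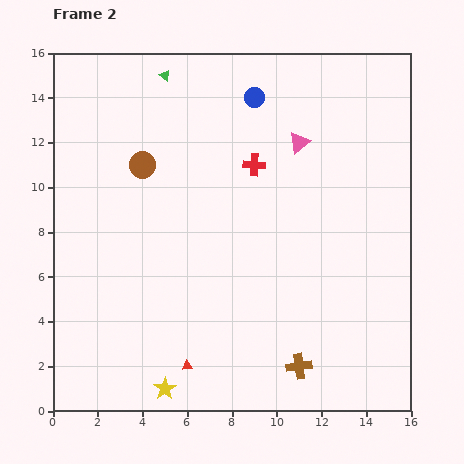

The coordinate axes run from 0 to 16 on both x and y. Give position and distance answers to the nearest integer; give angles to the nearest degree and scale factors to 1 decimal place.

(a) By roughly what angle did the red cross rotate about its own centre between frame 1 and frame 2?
19° clockwise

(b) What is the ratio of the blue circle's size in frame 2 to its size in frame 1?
0.8×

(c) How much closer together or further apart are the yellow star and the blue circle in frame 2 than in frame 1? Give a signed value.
+2

Distance in frame 1: 12. Distance in frame 2: 14.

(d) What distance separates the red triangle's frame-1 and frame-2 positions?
4

The red triangle moved from (2, 1) to (6, 2), a distance of √(4² + 1²) ≈ 4.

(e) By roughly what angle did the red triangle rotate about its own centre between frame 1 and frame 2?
18° counter-clockwise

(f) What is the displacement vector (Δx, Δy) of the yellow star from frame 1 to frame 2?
(-1, -2)

The yellow star was at (6, 3) in frame 1 and (5, 1) in frame 2.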